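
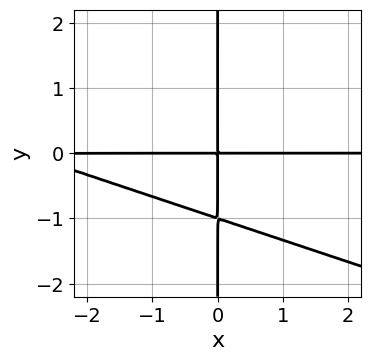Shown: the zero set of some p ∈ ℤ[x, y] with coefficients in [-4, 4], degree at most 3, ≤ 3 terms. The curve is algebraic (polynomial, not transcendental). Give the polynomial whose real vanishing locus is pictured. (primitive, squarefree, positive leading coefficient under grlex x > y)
x^2*y + 3*x*y^2 + 3*x*y

First, deg p = 3.
Then, from the axis intercepts and sections: every point of the y-axis in the box is on the curve; the visible x-axis segment lies entirely on the curve.
Finally, matching integer coefficients to the picture gives p.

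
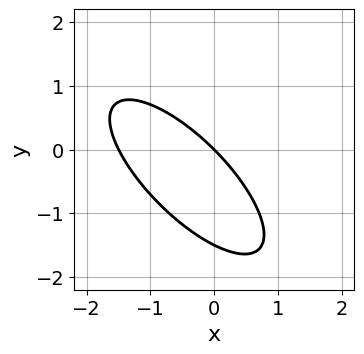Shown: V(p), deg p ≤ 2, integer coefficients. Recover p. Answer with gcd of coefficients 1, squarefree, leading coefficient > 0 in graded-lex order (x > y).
(a) The degree is 2 — no degree-1 curve has this shape.
(b) Reading off the gridlines: it crosses the x-axis at the gridline x = 0; it meets the y-axis at y = 0 (among the integer gridlines).
(c) Assembling these constraints gives the stated polynomial.

2*x^2 + 3*x*y + 2*y^2 + 3*x + 3*y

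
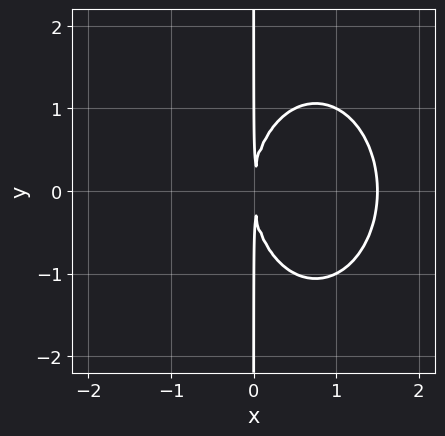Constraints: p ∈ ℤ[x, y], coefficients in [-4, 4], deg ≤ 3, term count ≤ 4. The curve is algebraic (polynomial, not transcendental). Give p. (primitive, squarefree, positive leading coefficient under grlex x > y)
2*x^3 + x*y^2 - 3*x^2

1. Degree: the shape is more complex than any degree-2 curve, so deg p = 3.
2. Symmetries: it's symmetric under y → −y, forcing even powers of y.
3. From the visible intercepts: every point of the y-axis in the box is on the curve.
4. Together with the visible shape, these determine p as stated.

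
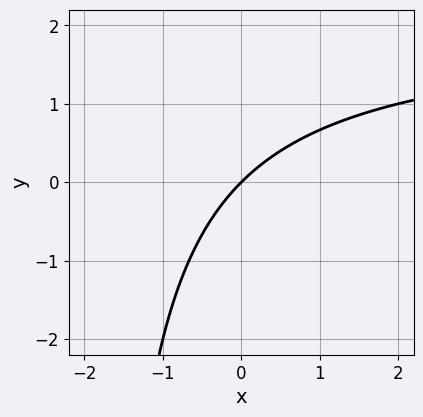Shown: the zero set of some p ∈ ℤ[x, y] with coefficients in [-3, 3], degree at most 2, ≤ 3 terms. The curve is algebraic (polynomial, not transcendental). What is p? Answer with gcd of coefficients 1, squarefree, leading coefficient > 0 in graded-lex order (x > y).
x*y - 2*x + 2*y

(a) The degree is 2 — a generic line meets the curve in up to 2 points.
(b) Observable constraints: it crosses the y-axis at the gridline y = 0; one x-axis crossing is at x = 0.
(c) Together with the visible shape, these determine p as stated.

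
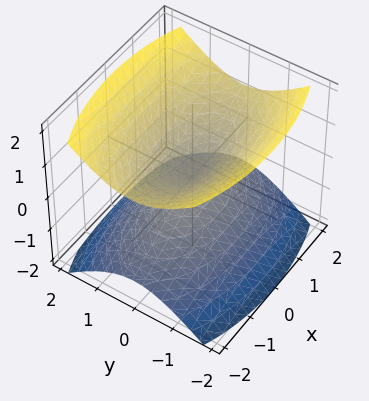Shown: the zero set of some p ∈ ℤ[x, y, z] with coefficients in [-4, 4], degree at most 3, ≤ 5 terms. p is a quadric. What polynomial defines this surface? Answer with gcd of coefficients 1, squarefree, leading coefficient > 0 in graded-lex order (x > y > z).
x^2 + 3*y^2 - 3*z^2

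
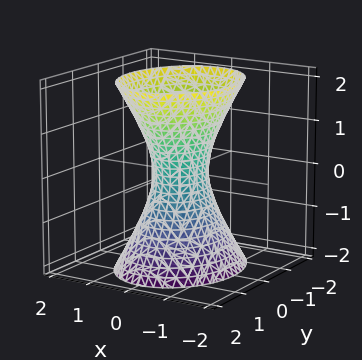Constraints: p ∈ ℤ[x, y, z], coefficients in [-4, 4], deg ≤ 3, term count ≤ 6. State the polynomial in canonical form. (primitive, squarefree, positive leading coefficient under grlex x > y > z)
The degree is 2 — one connected sheet with a waist; a quadric.
Symmetries: mirror symmetry z ↦ −z ⇒ only even powers of z; mirror symmetry y ↦ −y ⇒ only even powers of y; mirror symmetry x ↦ −x ⇒ only even powers of x.
Checking where it meets the axes: the surface avoids every integer z-axis point in the box.
Together with the visible shape, these determine p as stated.

3*x^2 + 2*y^2 - z^2 - 1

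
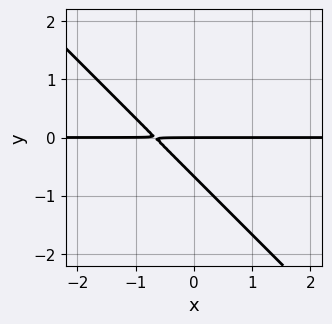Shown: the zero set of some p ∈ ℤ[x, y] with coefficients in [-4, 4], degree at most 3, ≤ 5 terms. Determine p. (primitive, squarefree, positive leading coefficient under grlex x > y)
(a) deg p = 2. The shape is more complex than any degree-1 curve.
(b) Against the integer gridlines: the visible x-axis segment lies entirely on the curve; it meets the y-axis at y = 0 (among the integer gridlines).
(c) Fitting integer coefficients to these (and the overall shape) gives p.

3*x*y + 3*y^2 + 2*y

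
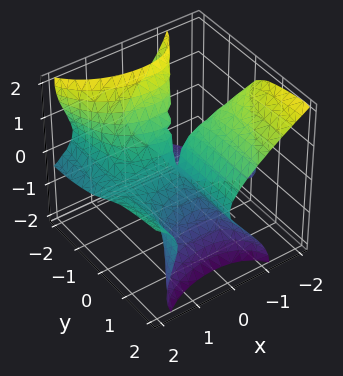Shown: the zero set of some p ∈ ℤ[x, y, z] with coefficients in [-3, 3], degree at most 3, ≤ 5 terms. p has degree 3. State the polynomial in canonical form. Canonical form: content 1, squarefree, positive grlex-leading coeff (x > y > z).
2*x^2*y - 3*y*z^2 - 2*z^3 - 3*x*y - 2*x*z

1. deg p = 3.
2. Observable constraints: every point of the x-axis in the box is on the surface; one z-axis crossing is at z = 0; every point of the y-axis in the box is on the surface.
3. These observations pin down the coefficients.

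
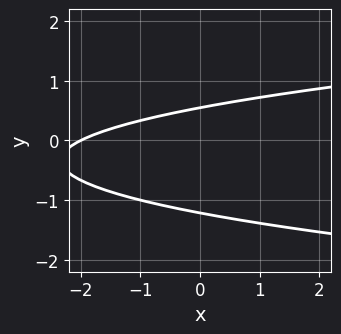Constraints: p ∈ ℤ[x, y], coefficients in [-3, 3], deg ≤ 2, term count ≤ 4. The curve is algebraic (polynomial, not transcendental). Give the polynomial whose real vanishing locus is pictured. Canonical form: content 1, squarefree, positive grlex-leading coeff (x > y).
1. Degree: no degree-1 curve has this shape, so deg p = 2.
2. From the visible intercepts: one x-axis crossing is at x = -2.
3. These observations pin down the coefficients.

3*y^2 - x + 2*y - 2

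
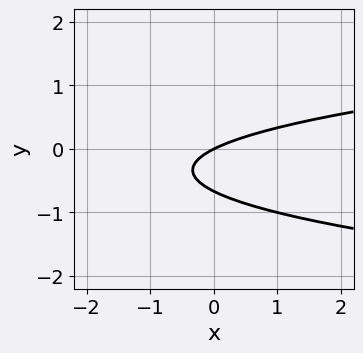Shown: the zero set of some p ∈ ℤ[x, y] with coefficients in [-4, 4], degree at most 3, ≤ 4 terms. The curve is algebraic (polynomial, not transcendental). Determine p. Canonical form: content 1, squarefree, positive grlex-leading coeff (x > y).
3*y^2 - x + 2*y

1. deg p = 2. A generic line meets the curve in up to 2 points.
2. Reading off the gridlines: it meets the x-axis at x = 0 (among the integer gridlines); it crosses the y-axis at the gridline y = 0.
3. The integer polynomial consistent with all of this is the stated p.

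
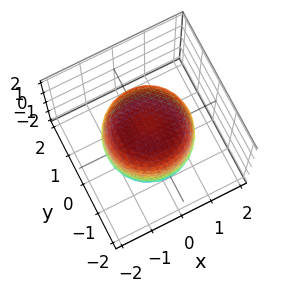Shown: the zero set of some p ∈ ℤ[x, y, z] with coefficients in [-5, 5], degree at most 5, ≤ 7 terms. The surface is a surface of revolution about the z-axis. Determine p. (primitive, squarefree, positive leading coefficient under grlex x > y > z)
2*x^4 + 4*x^2*y^2 + 2*y^4 - 2*x^2 - 2*y^2 + 2*z^2 - 3

(a) The degree is 4 — the shape is more complex than any degree-3 surface.
(b) Symmetries: rotational symmetry about the z-axis ⇒ p depends on x, y only through x² + y².
(c) Observable constraints: a circular section at z = -1 has radius between 1 and 2.
(d) These observations pin down the coefficients.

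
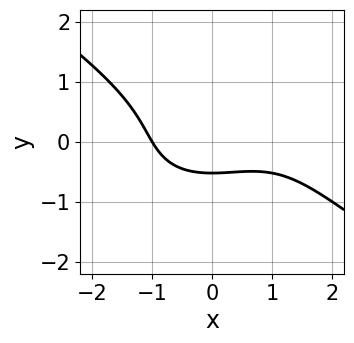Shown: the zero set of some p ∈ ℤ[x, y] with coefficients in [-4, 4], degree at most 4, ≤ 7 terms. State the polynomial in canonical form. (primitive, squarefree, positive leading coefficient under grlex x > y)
x^3 + 3*y^3 - x^2 + 3*y + 2

(a) deg p = 3. The shape is more complex than any degree-2 curve.
(b) From the visible intercepts: one x-axis crossing is at x = -1.
(c) These observations pin down the coefficients.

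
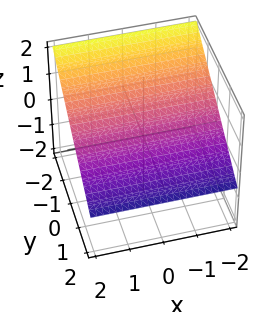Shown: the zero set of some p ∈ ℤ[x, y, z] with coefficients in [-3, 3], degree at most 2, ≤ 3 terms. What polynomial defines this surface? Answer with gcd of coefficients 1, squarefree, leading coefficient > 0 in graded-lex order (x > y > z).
2*y + 3*z - 2

deg p = 1. Every cross-section is a straight line — this is a plane.
Reading off the gridlines: it crosses the y-axis at the gridline y = 1; no x-intercept at any integer in the box.
The integer polynomial consistent with all of this is the stated p.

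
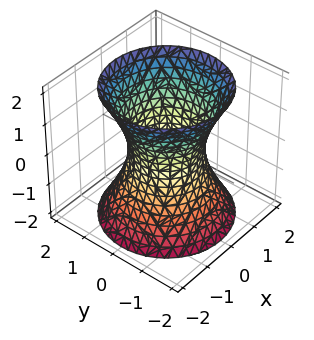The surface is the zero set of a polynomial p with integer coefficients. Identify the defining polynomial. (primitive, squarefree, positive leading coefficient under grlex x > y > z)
First, the degree is 2 — an hourglass — one-sheet hyperboloid; a quadric.
Next, symmetries: every cross-section ⟂ z is a circle, so x, y appear only via x² + y²; the z ↦ −z reflection is a symmetry, so z appears only in even powers.
Next, checking where it meets the axes: among the integer gridlines, it crosses the y-axis at y ∈ {-1, 1}; no z-intercept at any integer in the box.
Finally, together with the visible shape, these determine p as stated. Check: (1, 0, 0) on the x-axis lies on the surface, and p(1, 0, 0) = 0. ✓

2*x^2 + 2*y^2 - z^2 - 2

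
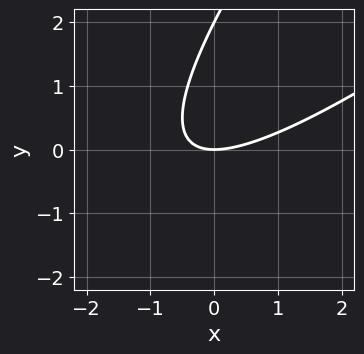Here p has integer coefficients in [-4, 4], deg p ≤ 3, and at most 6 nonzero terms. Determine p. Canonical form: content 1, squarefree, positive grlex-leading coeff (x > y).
x^2 - 2*x*y + y^2 - 2*y

First, degree: the shape is more complex than any degree-1 curve, so deg p = 2.
Then, observable constraints: among the integer gridlines, it crosses the y-axis at y ∈ {0, 2}; it meets the x-axis at x = 0 (among the integer gridlines).
Finally, assembling these constraints gives the stated polynomial.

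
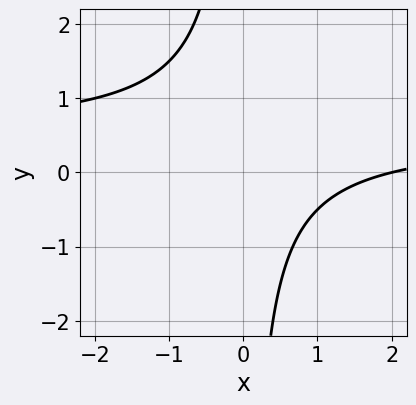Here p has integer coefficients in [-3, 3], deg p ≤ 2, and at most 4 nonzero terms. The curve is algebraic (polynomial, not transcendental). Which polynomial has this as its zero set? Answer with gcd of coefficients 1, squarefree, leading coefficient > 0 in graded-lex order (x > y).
2*x*y - x + 2

(a) deg p = 2.
(b) Against the integer gridlines: it meets the x-axis at x = 2 (among the integer gridlines); the curve avoids every integer y-axis point in the box.
(c) Solving for integer coefficients yields p as stated.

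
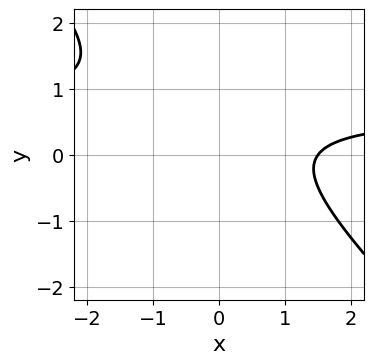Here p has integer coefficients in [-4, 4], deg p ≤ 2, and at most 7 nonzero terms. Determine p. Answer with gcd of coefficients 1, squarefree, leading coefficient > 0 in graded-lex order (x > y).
3*x*y + 3*y^2 - 2*x - 3*y + 3

(a) Degree: no degree-1 curve has this shape, so deg p = 2.
(b) Checking where it meets the axes: the curve avoids every integer y-axis point in the box.
(c) Fitting integer coefficients to these (and the overall shape) gives p.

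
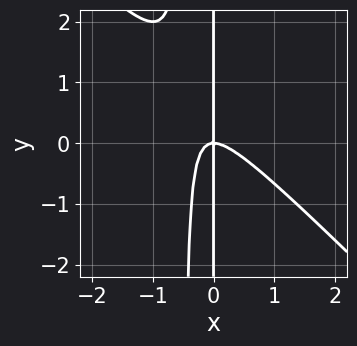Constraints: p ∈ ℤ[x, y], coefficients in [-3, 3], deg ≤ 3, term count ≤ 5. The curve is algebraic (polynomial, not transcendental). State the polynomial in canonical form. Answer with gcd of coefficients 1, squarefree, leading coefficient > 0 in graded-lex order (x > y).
First, the degree is 3 — no degree-2 curve has this shape.
Next, reading off the gridlines: the visible y-axis segment lies entirely on the curve; it crosses the x-axis at the gridline x = 0.
Finally, solving for integer coefficients yields p as stated.

2*x^3 + 2*x^2*y + x*y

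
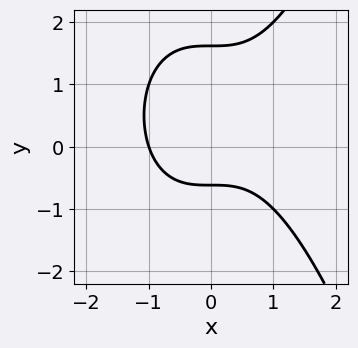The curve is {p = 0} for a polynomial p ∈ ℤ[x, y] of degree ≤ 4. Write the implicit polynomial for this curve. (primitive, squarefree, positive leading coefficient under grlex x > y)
(a) Degree: a generic line meets the curve in up to 3 points, so deg p = 3.
(b) Checking where it meets the axes: one x-axis crossing is at x = -1.
(c) Putting this together gives p.

x^3 - y^2 + y + 1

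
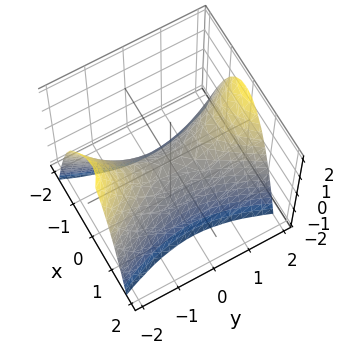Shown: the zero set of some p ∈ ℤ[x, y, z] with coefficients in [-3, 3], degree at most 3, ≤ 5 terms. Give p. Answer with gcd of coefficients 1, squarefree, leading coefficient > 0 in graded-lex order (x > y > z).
3*x^2 - y^2 + 2*z

(a) The degree is 2 — a saddle surface; a quadric.
(b) Symmetries: mirror symmetry x ↦ −x ⇒ only even powers of x; the y ↦ −y reflection is a symmetry, so y appears only in even powers.
(c) From the axis intercepts and sections: one y-axis crossing is at y = 0; it meets the x-axis at x = 0 (among the integer gridlines); it crosses the z-axis at the gridline z = 0.
(d) Matching integer coefficients to the picture gives p.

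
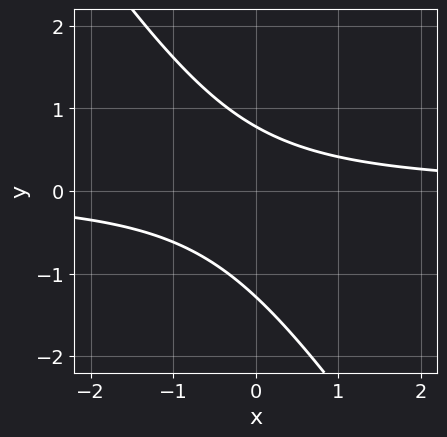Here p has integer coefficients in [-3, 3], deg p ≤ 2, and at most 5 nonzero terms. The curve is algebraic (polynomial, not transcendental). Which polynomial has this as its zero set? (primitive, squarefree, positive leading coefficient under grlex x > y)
First, the degree is 2 — a generic line meets the curve in up to 2 points.
Next, reading off the gridlines: no x-intercept at any integer in the box.
Finally, matching integer coefficients to the picture gives p.

3*x*y + 2*y^2 + y - 2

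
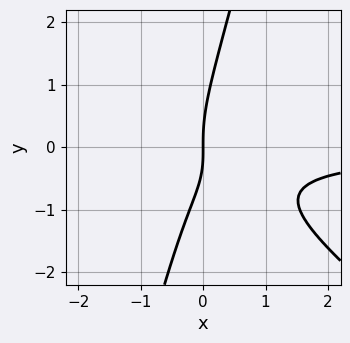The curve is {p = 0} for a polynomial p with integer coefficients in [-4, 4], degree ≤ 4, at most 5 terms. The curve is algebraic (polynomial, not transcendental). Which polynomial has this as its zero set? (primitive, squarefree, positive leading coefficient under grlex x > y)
3*x^2*y + 3*x*y^2 - y^3 + 2*x*y + 3*x

1. Degree: no degree-2 curve has this shape, so deg p = 3.
2. Observable constraints: it crosses the y-axis at the gridline y = 0; it crosses the x-axis at the gridline x = 0.
3. The integer polynomial consistent with all of this is the stated p.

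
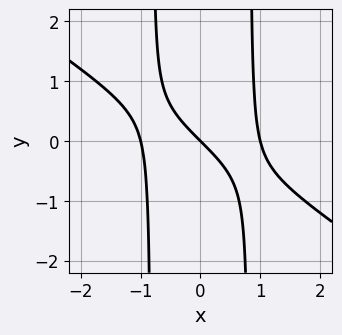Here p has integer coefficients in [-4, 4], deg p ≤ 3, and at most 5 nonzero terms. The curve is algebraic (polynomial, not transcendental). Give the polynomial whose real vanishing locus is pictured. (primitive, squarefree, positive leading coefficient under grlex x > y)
1. Degree: a generic line meets the curve in up to 3 points, so deg p = 3.
2. From the visible intercepts: it meets the y-axis at y = 0 (among the integer gridlines); the x-axis gridline crossings are at x ∈ {-1, 0, 1}.
3. Solving for integer coefficients yields p as stated.

2*x^3 + 3*x^2*y - 2*x - 2*y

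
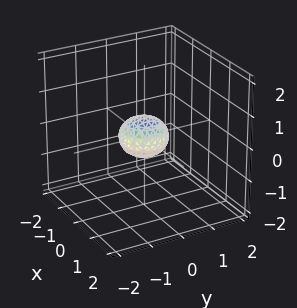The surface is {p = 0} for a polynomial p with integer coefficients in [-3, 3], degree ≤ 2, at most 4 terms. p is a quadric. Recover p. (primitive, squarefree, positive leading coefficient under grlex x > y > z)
First, deg p = 2. Bounded and convex; a quadric.
Then, symmetries: the z ↦ −z reflection is a symmetry, so z appears only in even powers; the z-axis is an axis of rotation, so x and y enter only as x² + y².
Next, from the visible intercepts: a circular section at z = 0 has radius between 0 and 1.
Finally, fitting integer coefficients to these (and the overall shape) gives p.

2*x^2 + 2*y^2 + 3*z^2 - 1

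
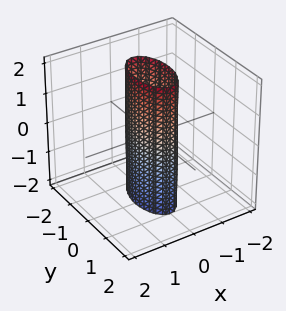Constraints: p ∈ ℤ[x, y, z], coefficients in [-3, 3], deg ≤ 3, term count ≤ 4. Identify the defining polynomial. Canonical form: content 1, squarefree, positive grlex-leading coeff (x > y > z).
1. Degree: constant cross-section along one axis; a quadric, so deg p = 2.
2. Symmetries: the x ↦ −x reflection is a symmetry, so x appears only in even powers; mirror symmetry z ↦ −z ⇒ only even powers of z; mirror symmetry y ↦ −y ⇒ only even powers of y.
3. Observable constraints: no z-intercept at any integer in the box; the y-axis gridline crossings are at y ∈ {-1, 1}.
4. The integer polynomial consistent with all of this is the stated p.

3*x^2 + y^2 - 1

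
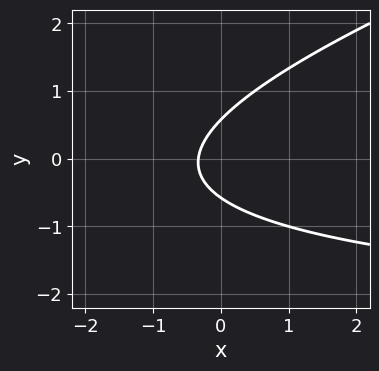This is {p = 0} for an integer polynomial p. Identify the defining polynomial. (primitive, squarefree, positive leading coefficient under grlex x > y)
First, degree: a generic line meets the curve in up to 2 points, so deg p = 2.
Finally, solving for integer coefficients yields p as stated.

x*y - 3*y^2 + 3*x + 1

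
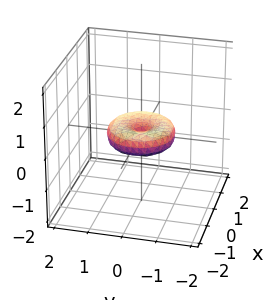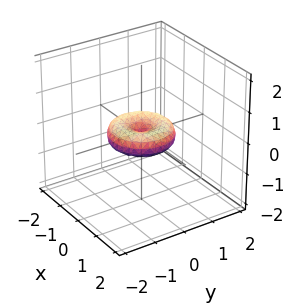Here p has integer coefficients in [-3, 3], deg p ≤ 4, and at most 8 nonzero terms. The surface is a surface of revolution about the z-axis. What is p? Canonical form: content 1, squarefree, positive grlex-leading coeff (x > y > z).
1. deg p = 4. The shape is more complex than any degree-3 surface.
2. Symmetries: rotational symmetry about the z-axis ⇒ p depends on x, y only through x² + y².
3. Reading off the gridlines: the x-axis gridline crossings are at x ∈ {-1, 0, 1}; among the integer gridlines, it crosses the y-axis at y ∈ {-1, 0, 1}; one z-axis crossing is at z = 0; a circular section at z = 0 has radius exactly 1.
4. Putting this together gives p.

x^4 + 2*x^2*y^2 + y^4 - x^2 - y^2 + 2*z^2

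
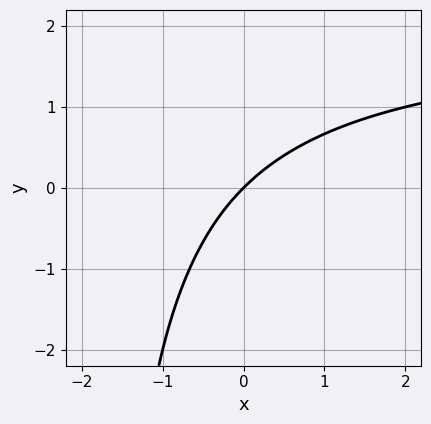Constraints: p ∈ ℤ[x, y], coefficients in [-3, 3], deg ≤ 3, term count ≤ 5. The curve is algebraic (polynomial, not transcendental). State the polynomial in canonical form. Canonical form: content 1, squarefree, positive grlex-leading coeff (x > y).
(a) Degree: no degree-1 curve has this shape, so deg p = 2.
(b) Checking where it meets the axes: it meets the y-axis at y = 0 (among the integer gridlines); one x-axis crossing is at x = 0.
(c) Fitting integer coefficients to these (and the overall shape) gives p.

x*y - 2*x + 2*y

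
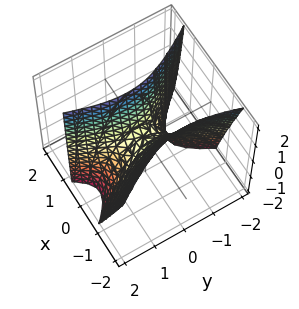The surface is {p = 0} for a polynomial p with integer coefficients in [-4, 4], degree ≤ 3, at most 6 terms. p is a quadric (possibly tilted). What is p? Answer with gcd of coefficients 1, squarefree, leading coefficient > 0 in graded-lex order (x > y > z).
3*x^2 + x*y + x*z - y^2 - z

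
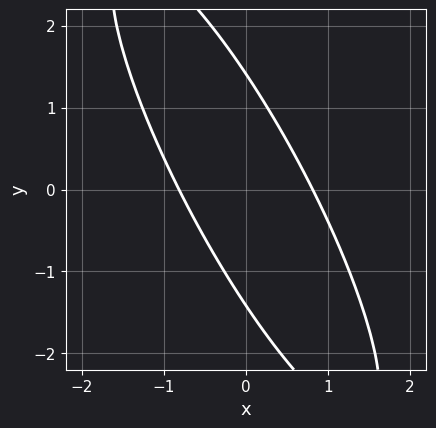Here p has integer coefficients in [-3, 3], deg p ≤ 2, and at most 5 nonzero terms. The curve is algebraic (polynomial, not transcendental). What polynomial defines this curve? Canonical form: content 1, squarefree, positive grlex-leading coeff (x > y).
3*x^2 + 3*x*y + y^2 - 2

Degree: a generic line meets the curve in up to 2 points, so deg p = 2.
Matching integer coefficients to the picture gives p.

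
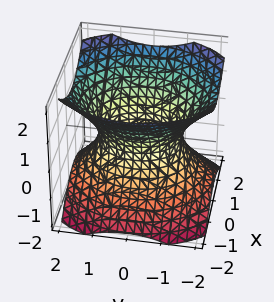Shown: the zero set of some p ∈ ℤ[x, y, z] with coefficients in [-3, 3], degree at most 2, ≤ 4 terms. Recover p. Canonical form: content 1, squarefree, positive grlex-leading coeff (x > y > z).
3*x^2 + 2*y^2 - 3*z^2 - 3

(a) deg p = 2. One connected sheet with a waist; a quadric.
(b) Symmetries: it's symmetric under x → −x, forcing even powers of x; mirror symmetry y ↦ −y ⇒ only even powers of y; the z ↦ −z reflection is a symmetry, so z appears only in even powers.
(c) From the visible intercepts: no z-intercept at any integer in the box; the x-axis gridline crossings are at x ∈ {-1, 1}.
(d) Assembling these constraints gives the stated polynomial.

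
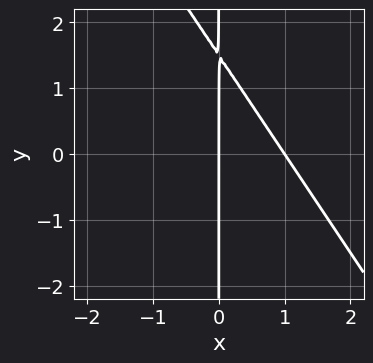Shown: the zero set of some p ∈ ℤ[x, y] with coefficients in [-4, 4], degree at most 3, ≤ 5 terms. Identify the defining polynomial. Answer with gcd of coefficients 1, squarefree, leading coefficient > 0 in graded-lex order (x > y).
deg p = 2. The shape is more complex than any degree-1 curve.
From the axis intercepts and sections: the x-axis gridline crossings are at x ∈ {0, 1}; the visible y-axis segment lies entirely on the curve.
Together with the visible shape, these determine p as stated.

3*x^2 + 2*x*y - 3*x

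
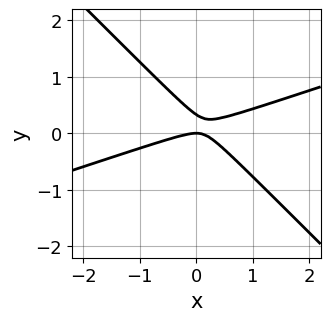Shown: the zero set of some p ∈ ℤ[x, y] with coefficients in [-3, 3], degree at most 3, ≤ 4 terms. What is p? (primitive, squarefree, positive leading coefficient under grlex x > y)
(a) The degree is 2 — no degree-1 curve has this shape.
(b) Against the integer gridlines: it meets the x-axis at x = 0 (among the integer gridlines); it crosses the y-axis at the gridline y = 0.
(c) Fitting integer coefficients to these (and the overall shape) gives p.

x^2 - 2*x*y - 3*y^2 + y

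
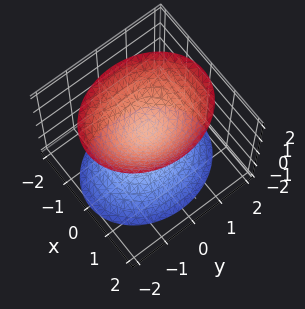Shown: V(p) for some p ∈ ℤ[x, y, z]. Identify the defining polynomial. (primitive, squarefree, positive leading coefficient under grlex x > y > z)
(a) The picture has 2 separate pieces. They look like related sheets of one shape, so recover p as a whole.
(b) deg p = 2. Two sheets facing apart; a quadric.
(c) Symmetries: the y ↦ −y reflection is a symmetry, so y appears only in even powers; the z ↦ −z reflection is a symmetry, so z appears only in even powers; mirror symmetry x ↦ −x ⇒ only even powers of x.
(d) Observable constraints: the surface avoids every integer y-axis point in the box; the surface avoids every integer x-axis point in the box.
(e) Assembling these constraints gives the stated polynomial.

3*x^2 + 2*y^2 - 2*z^2 + 1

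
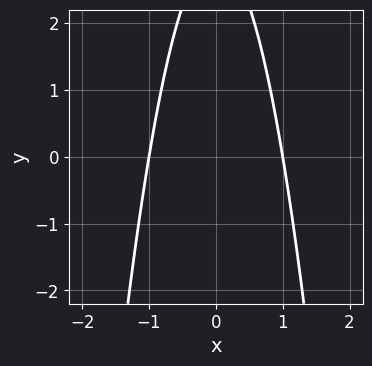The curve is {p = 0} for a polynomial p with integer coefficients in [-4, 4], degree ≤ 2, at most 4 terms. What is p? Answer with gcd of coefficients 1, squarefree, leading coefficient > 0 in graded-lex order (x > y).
3*x^2 + y - 3

(a) Degree: no degree-1 curve has this shape, so deg p = 2.
(b) Symmetries: it's symmetric under x → −x, forcing even powers of x.
(c) Reading off the gridlines: the x-axis gridline crossings are at x ∈ {-1, 1}; it misses every integer gridline on the y-axis.
(d) Fitting integer coefficients to these (and the overall shape) gives p.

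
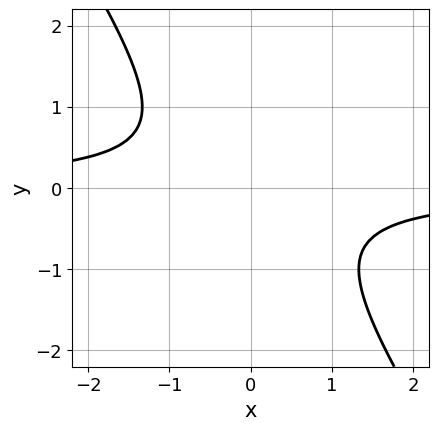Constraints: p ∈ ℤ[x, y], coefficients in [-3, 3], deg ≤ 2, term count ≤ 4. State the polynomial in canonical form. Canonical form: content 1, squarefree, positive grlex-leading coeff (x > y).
3*x*y + 2*y^2 + 2

deg p = 2.
Observable constraints: no y-intercept at any integer in the box; the curve avoids every integer x-axis point in the box.
Matching integer coefficients to the picture gives p.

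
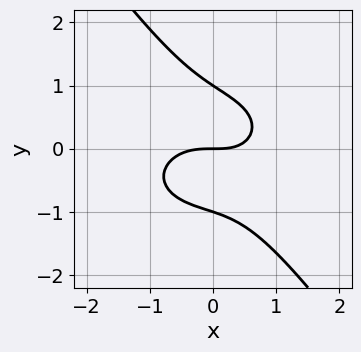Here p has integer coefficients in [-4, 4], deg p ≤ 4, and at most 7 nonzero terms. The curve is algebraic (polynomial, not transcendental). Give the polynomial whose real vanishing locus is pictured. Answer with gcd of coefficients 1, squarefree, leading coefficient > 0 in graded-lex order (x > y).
2*x^3 + 3*x*y^2 + 3*y^3 + x*y - 3*y

First, deg p = 3. A generic line meets the curve in up to 3 points.
Then, reading off the gridlines: one x-axis crossing is at x = 0; the y-axis gridline crossings are at y ∈ {-1, 0, 1}.
Finally, these observations pin down the coefficients.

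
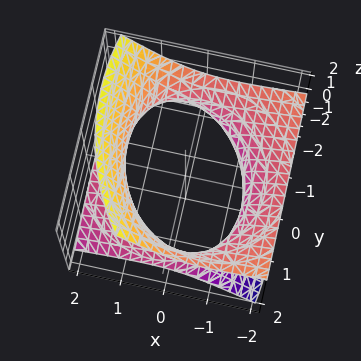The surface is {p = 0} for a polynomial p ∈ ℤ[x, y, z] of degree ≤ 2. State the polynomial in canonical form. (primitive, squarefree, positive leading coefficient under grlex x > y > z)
First, degree: the shape is more complex than any degree-1 surface, so deg p = 2.
Next, from the axis intercepts and sections: the surface avoids every integer z-axis point in the box.
Finally, together with the visible shape, these determine p as stated.

x^2 + 3*x*z + y^2 + y*z - 3*z^2 - 3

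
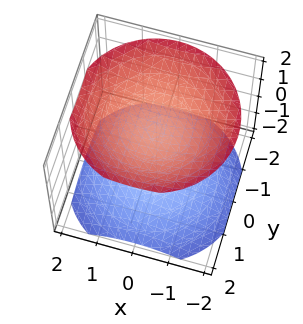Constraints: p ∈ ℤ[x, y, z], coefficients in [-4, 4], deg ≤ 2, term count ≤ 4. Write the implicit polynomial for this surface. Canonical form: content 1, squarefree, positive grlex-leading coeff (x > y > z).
1. The picture has 2 separate pieces. Treating them together as one polynomial.
2. The degree is 2 — two separate bowl-shaped sheets opening away from each other; a quadric.
3. Symmetries: every cross-section ⟂ z is a circle, so x, y appear only via x² + y²; the z ↦ −z reflection is a symmetry, so z appears only in even powers.
4. From the axis intercepts and sections: among the integer gridlines, it crosses the z-axis at z ∈ {-1, 1}; no y-intercept at any integer in the box; it misses every integer gridline on the x-axis.
5. Putting this together gives p.

2*x^2 + 2*y^2 - 3*z^2 + 3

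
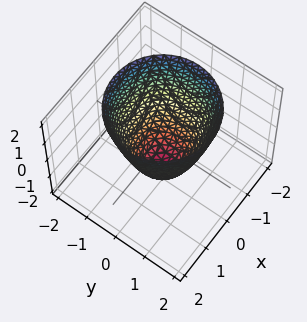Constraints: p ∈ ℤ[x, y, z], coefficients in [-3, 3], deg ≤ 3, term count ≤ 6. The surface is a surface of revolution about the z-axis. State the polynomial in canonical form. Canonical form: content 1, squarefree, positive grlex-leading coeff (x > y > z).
3*x^2 + 3*y^2 - 2*z - 3

(a) The degree is 2 — no degree-1 surface has this shape.
(b) Symmetries: every cross-section ⟂ z is a circle, so x, y appear only via x² + y².
(c) Reading off the gridlines: a circular section at z = -1 has radius between 0 and 1; among the integer gridlines, it crosses the x-axis at x ∈ {-1, 1}.
(d) Matching integer coefficients to the picture gives p.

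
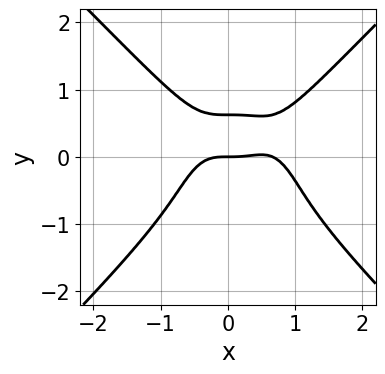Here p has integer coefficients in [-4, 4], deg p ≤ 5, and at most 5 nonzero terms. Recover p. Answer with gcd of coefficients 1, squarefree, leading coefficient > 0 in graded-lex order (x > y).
3*x^4 - 3*y^4 - 2*x^3 - 2*y^2 + 2*y

The degree is 4 — no degree-3 curve has this shape.
Checking where it meets the axes: one y-axis crossing is at y = 0; it crosses the x-axis at the gridline x = 0.
Assembling these constraints gives the stated polynomial.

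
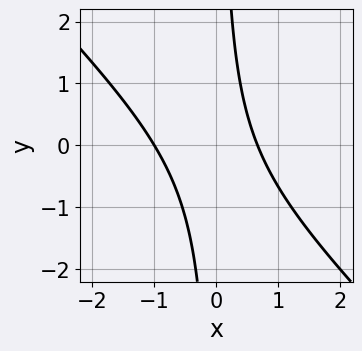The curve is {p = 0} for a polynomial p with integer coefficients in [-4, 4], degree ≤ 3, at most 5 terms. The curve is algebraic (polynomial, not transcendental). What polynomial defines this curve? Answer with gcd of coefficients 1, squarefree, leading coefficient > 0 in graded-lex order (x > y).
3*x^2 + 3*x*y + x - 2

First, deg p = 2.
Next, against the integer gridlines: it meets the x-axis at x = -1 (among the integer gridlines); no y-intercept at any integer in the box.
Finally, fitting integer coefficients to these (and the overall shape) gives p.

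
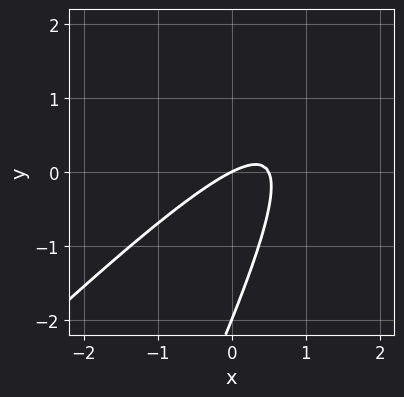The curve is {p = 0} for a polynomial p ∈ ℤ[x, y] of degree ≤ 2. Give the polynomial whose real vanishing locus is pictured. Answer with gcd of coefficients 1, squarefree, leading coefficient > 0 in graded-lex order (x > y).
2*x^2 - 3*x*y + y^2 - x + 2*y

1. Degree: no degree-1 curve has this shape, so deg p = 2.
2. From the visible intercepts: among the integer gridlines, it crosses the y-axis at y ∈ {-2, 0}; one x-axis crossing is at x = 0.
3. Putting this together gives p.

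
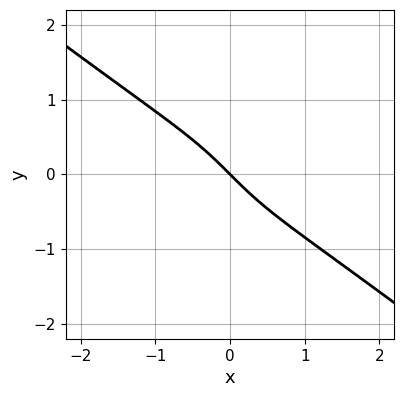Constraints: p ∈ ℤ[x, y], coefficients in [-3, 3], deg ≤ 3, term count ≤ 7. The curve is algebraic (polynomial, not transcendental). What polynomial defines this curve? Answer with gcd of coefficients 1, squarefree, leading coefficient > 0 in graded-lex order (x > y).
x^3 - x*y^2 + y^3 + 2*x + 2*y

(a) The degree is 3 — the shape is more complex than any degree-2 curve.
(b) Reading off the gridlines: it crosses the y-axis at the gridline y = 0; it crosses the x-axis at the gridline x = 0.
(c) Solving for integer coefficients yields p as stated.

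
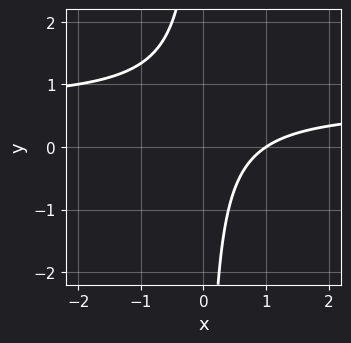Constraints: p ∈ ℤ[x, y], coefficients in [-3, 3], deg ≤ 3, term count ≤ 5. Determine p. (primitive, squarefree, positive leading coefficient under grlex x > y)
First, deg p = 2. A generic line meets the curve in up to 2 points.
Next, against the integer gridlines: it misses every integer gridline on the y-axis; one x-axis crossing is at x = 1.
Finally, putting this together gives p.

3*x*y - 2*x + 2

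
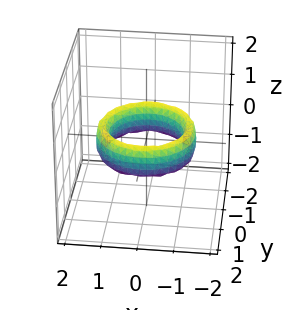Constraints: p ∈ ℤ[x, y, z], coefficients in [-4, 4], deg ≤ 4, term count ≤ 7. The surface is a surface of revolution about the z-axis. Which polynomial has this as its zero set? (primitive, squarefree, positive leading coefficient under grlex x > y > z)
x^4 + 2*x^2*y^2 + y^4 - 3*x^2 - 3*y^2 + z^2 + 2

deg p = 4. No degree-3 surface has this shape.
Symmetry: the z-axis is an axis of rotation, so x and y enter only as x² + y².
Against the integer gridlines: among the integer gridlines, it crosses the y-axis at y ∈ {-1, 1}; among the integer gridlines, it crosses the x-axis at x ∈ {-1, 1}.
Together with the visible shape, these determine p as stated.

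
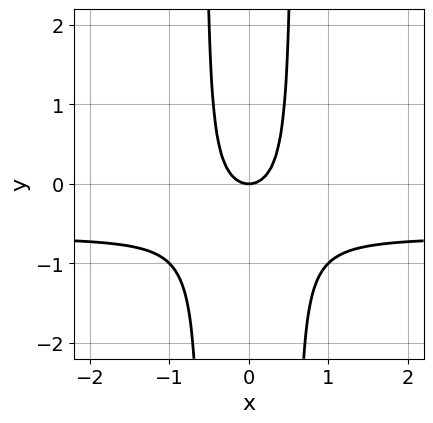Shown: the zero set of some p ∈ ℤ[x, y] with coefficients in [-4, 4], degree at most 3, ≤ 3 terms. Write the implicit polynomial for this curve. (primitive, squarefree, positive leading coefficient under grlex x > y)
3*x^2*y + 2*x^2 - y

Degree: the shape is more complex than any degree-2 curve, so deg p = 3.
Symmetries: it's symmetric under x → −x, forcing even powers of x.
Reading off the gridlines: it meets the x-axis at x = 0 (among the integer gridlines); it meets the y-axis at y = 0 (among the integer gridlines).
Fitting integer coefficients to these (and the overall shape) gives p.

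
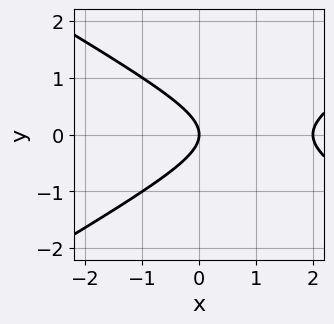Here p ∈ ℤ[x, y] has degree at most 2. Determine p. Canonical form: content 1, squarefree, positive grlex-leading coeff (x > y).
x^2 - 3*y^2 - 2*x

1. deg p = 2.
2. Symmetries: mirror symmetry y ↦ −y ⇒ only even powers of y.
3. From the visible intercepts: it meets the y-axis at y = 0 (among the integer gridlines); among the integer gridlines, it crosses the x-axis at x ∈ {0, 2}.
4. These observations pin down the coefficients.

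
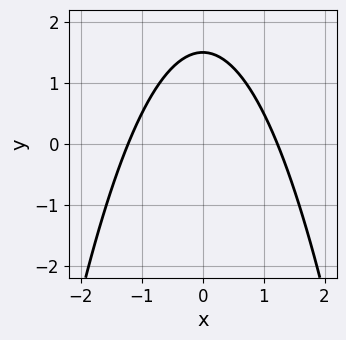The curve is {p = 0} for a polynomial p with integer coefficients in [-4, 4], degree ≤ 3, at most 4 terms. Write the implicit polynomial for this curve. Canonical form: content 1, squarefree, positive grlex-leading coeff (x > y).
2*x^2 + 2*y - 3

(a) The degree is 2 — no degree-1 curve has this shape.
(b) Symmetries: it's symmetric under x → −x, forcing even powers of x.
(c) These observations pin down the coefficients.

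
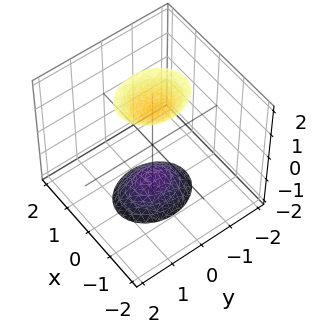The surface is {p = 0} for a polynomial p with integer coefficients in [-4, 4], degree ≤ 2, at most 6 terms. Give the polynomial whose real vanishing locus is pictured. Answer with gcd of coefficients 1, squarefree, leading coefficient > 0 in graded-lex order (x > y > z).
3*x^2 + 2*y^2 - z^2 + 2

The picture has 2 separate pieces. They look like related sheets of one shape, so recover p as a whole.
deg p = 2. Two separate bowl-shaped sheets opening away from each other; a quadric.
Symmetries: mirror symmetry x ↦ −x ⇒ only even powers of x; mirror symmetry z ↦ −z ⇒ only even powers of z; mirror symmetry y ↦ −y ⇒ only even powers of y.
Checking where it meets the axes: it misses every integer gridline on the x-axis; the surface avoids every integer y-axis point in the box.
Matching integer coefficients to the picture gives p.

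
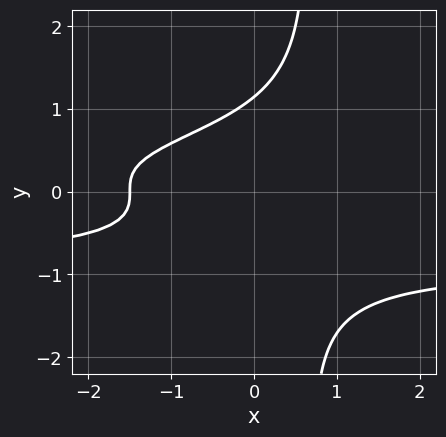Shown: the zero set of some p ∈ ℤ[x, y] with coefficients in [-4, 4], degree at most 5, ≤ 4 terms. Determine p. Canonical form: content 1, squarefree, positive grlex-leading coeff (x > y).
3*x*y^3 - 2*y^3 + 2*x + 3

First, the degree is 4 — the shape is more complex than any degree-3 curve.
Finally, solving for integer coefficients yields p as stated.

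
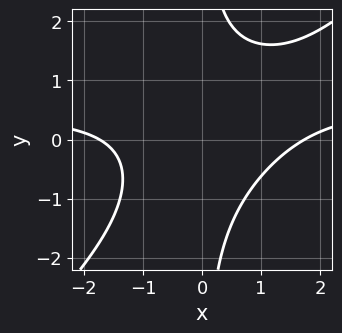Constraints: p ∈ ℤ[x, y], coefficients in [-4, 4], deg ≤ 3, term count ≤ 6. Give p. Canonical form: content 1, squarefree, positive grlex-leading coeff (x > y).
First, the degree is 3 — the shape is more complex than any degree-2 curve.
Next, from the visible intercepts: the curve avoids every integer y-axis point in the box.
Finally, these observations pin down the coefficients.

2*x^2*y - 2*x*y^2 - x^2 + 3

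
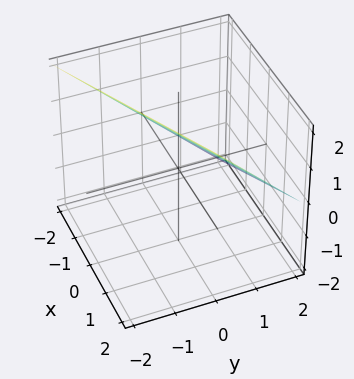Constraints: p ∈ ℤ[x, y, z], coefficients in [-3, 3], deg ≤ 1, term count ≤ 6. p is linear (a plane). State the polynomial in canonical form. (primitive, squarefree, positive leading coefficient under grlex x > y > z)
x - 2*y - 2*z + 2

Degree: every cross-section is a straight line — this is a plane, so deg p = 1.
Reading off the gridlines: one z-axis crossing is at z = 1; it crosses the x-axis at the gridline x = -2; it crosses the y-axis at the gridline y = 1.
Putting this together gives p.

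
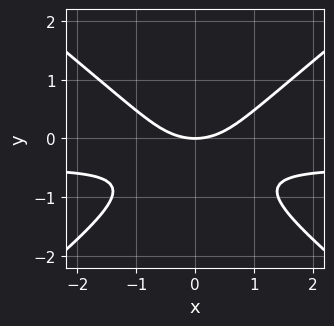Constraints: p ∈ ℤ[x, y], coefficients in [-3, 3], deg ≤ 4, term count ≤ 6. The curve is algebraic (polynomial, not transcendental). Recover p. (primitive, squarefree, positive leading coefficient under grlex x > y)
First, the degree is 3 — a generic line meets the curve in up to 3 points.
Next, symmetries: the x ↦ −x reflection is a symmetry, so x appears only in even powers.
Then, from the visible intercepts: one y-axis crossing is at y = 0; one x-axis crossing is at x = 0.
Finally, assembling these constraints gives the stated polynomial.

2*x^2*y - 3*y^3 + x^2 - 3*y^2 - 2*y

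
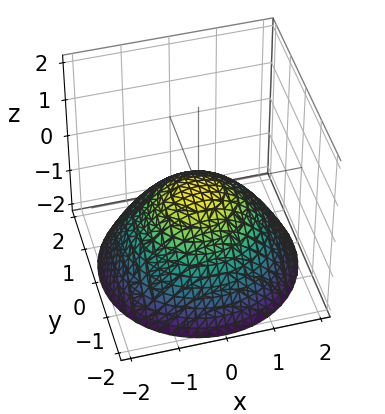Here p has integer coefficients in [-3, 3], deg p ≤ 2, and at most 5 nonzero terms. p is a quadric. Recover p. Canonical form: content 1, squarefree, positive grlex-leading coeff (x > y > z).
x^2 + y^2 + 2*z

Degree: a paraboloid; a quadric, so deg p = 2.
Symmetries: rotational symmetry about the z-axis ⇒ p depends on x, y only through x² + y².
Checking where it meets the axes: one x-axis crossing is at x = 0; one y-axis crossing is at y = 0; one z-axis crossing is at z = 0; a circular section at z = -1 has radius between 1 and 2.
The integer polynomial consistent with all of this is the stated p.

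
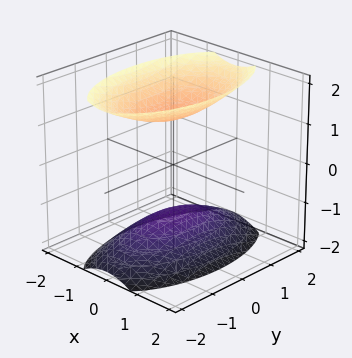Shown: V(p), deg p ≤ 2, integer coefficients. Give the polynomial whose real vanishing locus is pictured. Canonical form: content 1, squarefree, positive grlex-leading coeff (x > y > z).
3*x^2 + y^2 - 2*z^2 + 3

1. There are 2 components. Treating them together as one polynomial.
2. The degree is 2 — two separate bowl-shaped sheets opening away from each other; a quadric.
3. Symmetries: mirror symmetry y ↦ −y ⇒ only even powers of y; the z ↦ −z reflection is a symmetry, so z appears only in even powers; it's symmetric under x → −x, forcing even powers of x.
4. From the axis intercepts and sections: it misses every integer gridline on the y-axis; no x-intercept at any integer in the box.
5. The integer polynomial consistent with all of this is the stated p.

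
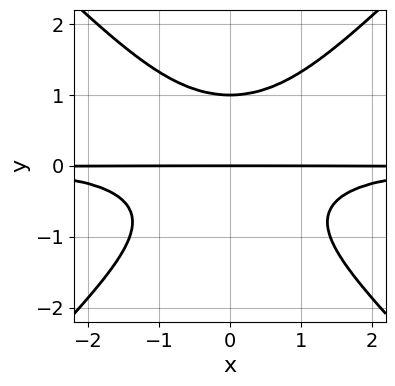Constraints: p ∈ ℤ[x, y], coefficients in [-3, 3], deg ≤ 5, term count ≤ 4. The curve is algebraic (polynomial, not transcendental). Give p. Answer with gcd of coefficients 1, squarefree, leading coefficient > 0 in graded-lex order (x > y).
x^2*y^2 - y^4 + y

1. The degree is 4 — the shape is more complex than any degree-3 curve.
2. Symmetries: mirror symmetry x ↦ −x ⇒ only even powers of x.
3. Observable constraints: every point of the x-axis in the box is on the curve; the y-axis gridline crossings are at y ∈ {0, 1}.
4. Putting this together gives p.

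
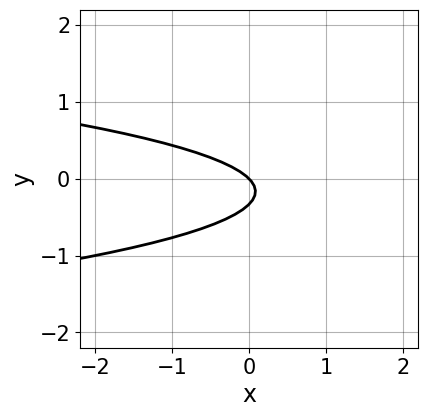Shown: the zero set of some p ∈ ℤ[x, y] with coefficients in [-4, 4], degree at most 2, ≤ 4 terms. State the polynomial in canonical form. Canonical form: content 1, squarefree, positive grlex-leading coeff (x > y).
(a) The degree is 2 — no degree-1 curve has this shape.
(b) Against the integer gridlines: one y-axis crossing is at y = 0; it crosses the x-axis at the gridline x = 0.
(c) Fitting integer coefficients to these (and the overall shape) gives p.

3*y^2 + x + y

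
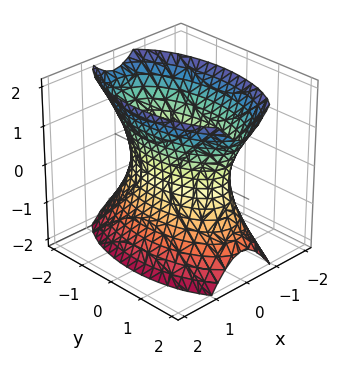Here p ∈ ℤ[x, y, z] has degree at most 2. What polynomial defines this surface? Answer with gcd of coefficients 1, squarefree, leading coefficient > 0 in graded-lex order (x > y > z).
3*x^2 + y^2 - z^2 - 2

(a) The degree is 2 — an hourglass — one-sheet hyperboloid; a quadric.
(b) Symmetries: mirror symmetry x ↦ −x ⇒ only even powers of x; it's symmetric under z → −z, forcing even powers of z; the y ↦ −y reflection is a symmetry, so y appears only in even powers.
(c) From the visible intercepts: it misses every integer gridline on the z-axis.
(d) The integer polynomial consistent with all of this is the stated p.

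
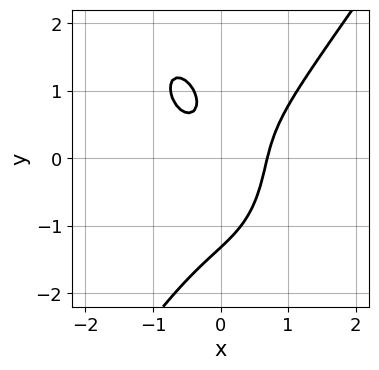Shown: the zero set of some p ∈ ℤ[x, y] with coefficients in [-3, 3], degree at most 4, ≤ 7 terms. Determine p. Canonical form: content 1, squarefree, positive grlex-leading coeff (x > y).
3*x^3 - y^3 - 3*x*y + y - 1

(a) The degree is 3 — the shape is more complex than any degree-2 curve.
(b) Matching integer coefficients to the picture gives p.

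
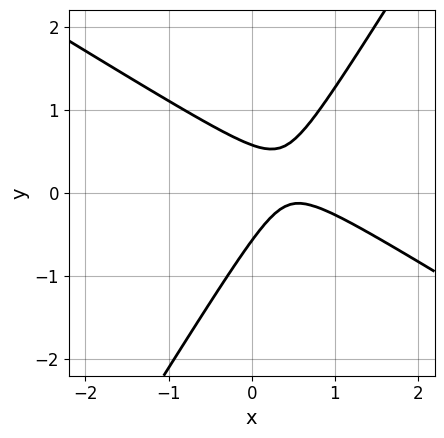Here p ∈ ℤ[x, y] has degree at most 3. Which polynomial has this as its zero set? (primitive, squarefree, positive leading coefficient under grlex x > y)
3*x^2 + 3*x*y - 3*y^2 - 3*x + 1

(a) The degree is 2 — no degree-1 curve has this shape.
(b) Checking where it meets the axes: it misses every integer gridline on the x-axis.
(c) Putting this together gives p.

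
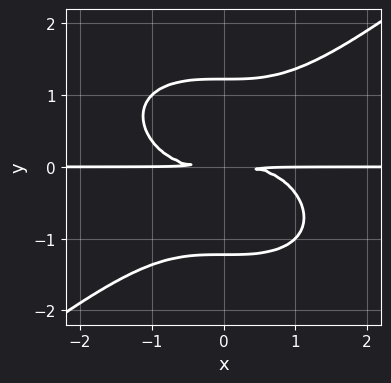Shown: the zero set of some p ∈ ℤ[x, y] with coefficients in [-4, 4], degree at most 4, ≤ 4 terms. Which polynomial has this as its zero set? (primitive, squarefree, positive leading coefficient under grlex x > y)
1. The degree is 4 — no degree-3 curve has this shape.
2. Against the integer gridlines: the visible x-axis segment lies entirely on the curve.
3. Fitting integer coefficients to these (and the overall shape) gives p.

x^3*y - 2*y^4 + 3*y^2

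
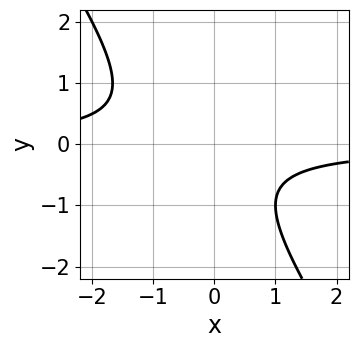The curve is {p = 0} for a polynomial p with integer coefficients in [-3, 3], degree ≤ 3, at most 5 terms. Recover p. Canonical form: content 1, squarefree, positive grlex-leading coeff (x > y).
3*x*y + 2*y^2 + y + 2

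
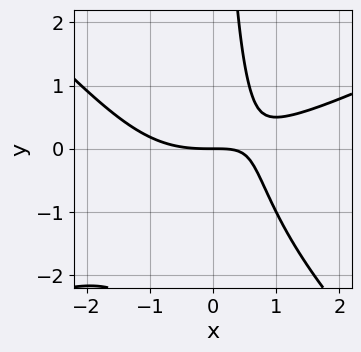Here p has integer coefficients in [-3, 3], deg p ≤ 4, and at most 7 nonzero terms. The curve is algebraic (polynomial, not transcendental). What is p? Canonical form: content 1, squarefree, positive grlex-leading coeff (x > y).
x^3 - x^2*y - 2*x*y^2 - 3*x*y + 3*y

1. The degree is 3 — a generic line meets the curve in up to 3 points.
2. From the axis intercepts and sections: it meets the x-axis at x = 0 (among the integer gridlines); one y-axis crossing is at y = 0.
3. Putting this together gives p.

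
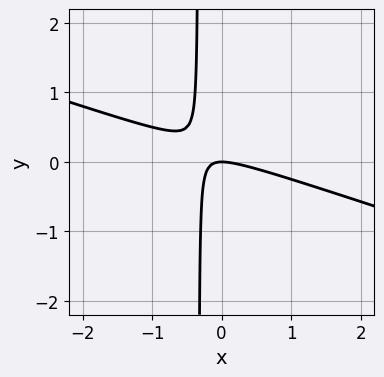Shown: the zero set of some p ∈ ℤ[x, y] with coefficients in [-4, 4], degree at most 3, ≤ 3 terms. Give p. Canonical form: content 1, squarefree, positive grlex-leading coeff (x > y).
x^2 + 3*x*y + y

(a) deg p = 2. The shape is more complex than any degree-1 curve.
(b) Reading off the gridlines: one x-axis crossing is at x = 0; it meets the y-axis at y = 0 (among the integer gridlines).
(c) Putting this together gives p.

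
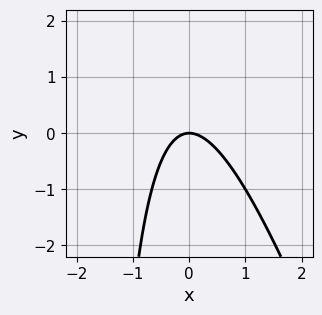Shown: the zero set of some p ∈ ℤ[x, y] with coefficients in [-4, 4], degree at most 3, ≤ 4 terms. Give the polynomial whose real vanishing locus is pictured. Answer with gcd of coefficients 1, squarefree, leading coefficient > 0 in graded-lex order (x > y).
3*x^2 + x*y + 2*y

1. The degree is 2 — a generic line meets the curve in up to 2 points.
2. Observable constraints: it crosses the y-axis at the gridline y = 0; one x-axis crossing is at x = 0.
3. Together with the visible shape, these determine p as stated.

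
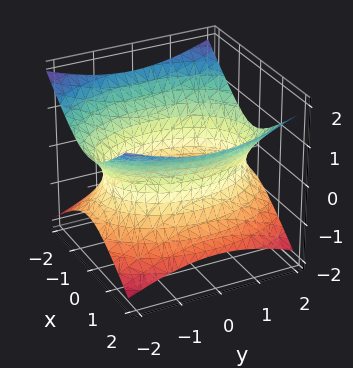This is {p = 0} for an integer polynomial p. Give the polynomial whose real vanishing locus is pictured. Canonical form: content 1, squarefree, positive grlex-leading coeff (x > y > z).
First, deg p = 2. One connected sheet with a waist; a quadric.
Then, symmetries: the x ↦ −x reflection is a symmetry, so x appears only in even powers; the z ↦ −z reflection is a symmetry, so z appears only in even powers; mirror symmetry y ↦ −y ⇒ only even powers of y.
Next, from the axis intercepts and sections: no z-intercept at any integer in the box.
Finally, solving for integer coefficients yields p as stated.

2*x^2 + y^2 - 3*z^2 - 3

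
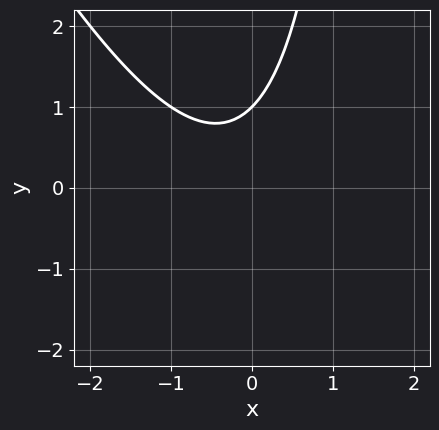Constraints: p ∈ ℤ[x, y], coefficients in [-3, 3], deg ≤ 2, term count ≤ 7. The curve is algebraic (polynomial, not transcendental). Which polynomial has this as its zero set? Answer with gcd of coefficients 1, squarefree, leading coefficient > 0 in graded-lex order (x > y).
1. The degree is 2 — the shape is more complex than any degree-1 curve.
2. Reading off the gridlines: one y-axis crossing is at y = 1; no x-intercept at any integer in the box.
3. Solving for integer coefficients yields p as stated.

2*x^2 + x*y + x - 2*y + 2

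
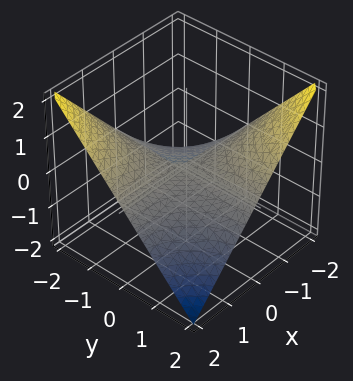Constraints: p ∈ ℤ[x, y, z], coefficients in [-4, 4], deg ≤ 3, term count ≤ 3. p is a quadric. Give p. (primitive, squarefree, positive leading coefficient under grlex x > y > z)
First, the degree is 2 — a saddle surface; a quadric.
Next, from the visible intercepts: every point of the x-axis in the box is on the surface; every point of the y-axis in the box is on the surface; it meets the z-axis at z = 0 (among the integer gridlines).
Finally, fitting integer coefficients to these (and the overall shape) gives p.

x*y + 2*z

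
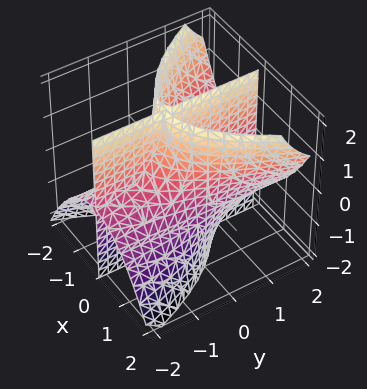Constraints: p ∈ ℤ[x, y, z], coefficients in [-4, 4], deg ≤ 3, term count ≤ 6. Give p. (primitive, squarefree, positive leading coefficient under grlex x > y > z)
1. The picture has 2 separate pieces.
2. The degree is 3 — the shape is more complex than any degree-2 surface.
3. From the visible intercepts: every point of the z-axis in the box is on the surface; the visible y-axis segment lies entirely on the surface; among the integer gridlines, it crosses the x-axis at x ∈ {-1, 0, 1}.
4. Fitting integer coefficients to these (and the overall shape) gives p.

2*x^3 - 2*x*y*z - x*y - 2*x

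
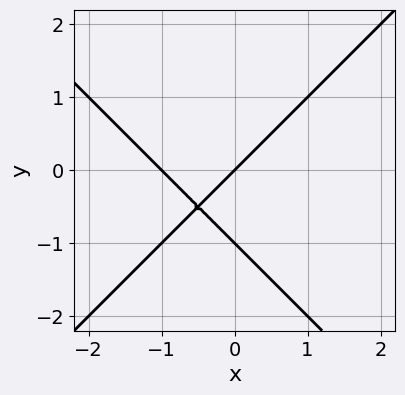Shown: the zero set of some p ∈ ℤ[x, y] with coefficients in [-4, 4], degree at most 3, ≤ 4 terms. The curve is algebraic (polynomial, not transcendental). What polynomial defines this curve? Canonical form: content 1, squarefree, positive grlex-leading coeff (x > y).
First, degree: no degree-1 curve has this shape, so deg p = 2.
Then, observable constraints: the y-axis gridline crossings are at y ∈ {-1, 0}; among the integer gridlines, it crosses the x-axis at x ∈ {-1, 0}.
Finally, these observations pin down the coefficients.

x^2 - y^2 + x - y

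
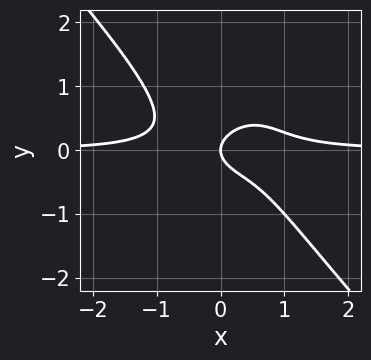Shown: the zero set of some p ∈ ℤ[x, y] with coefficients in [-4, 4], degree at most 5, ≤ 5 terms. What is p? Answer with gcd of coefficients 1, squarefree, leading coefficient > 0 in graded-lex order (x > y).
3*x^3*y + 2*y^4 + 2*y^2 - x

1. deg p = 4.
2. Observable constraints: it crosses the x-axis at the gridline x = 0; it crosses the y-axis at the gridline y = 0.
3. Putting this together gives p.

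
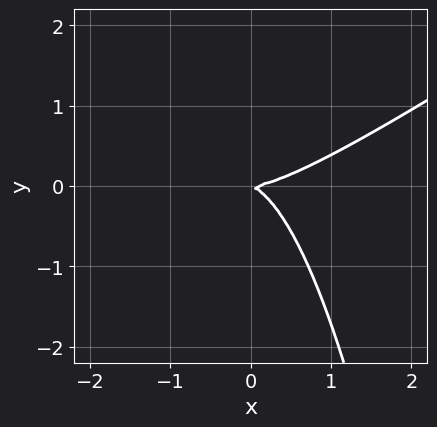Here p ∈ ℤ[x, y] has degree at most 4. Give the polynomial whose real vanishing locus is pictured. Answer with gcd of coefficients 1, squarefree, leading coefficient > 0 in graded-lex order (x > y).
2*x^3 - 3*x^2*y - x*y - 3*y^2

(a) deg p = 3. The shape is more complex than any degree-2 curve.
(b) Reading off the gridlines: one x-axis crossing is at x = 0; it meets the y-axis at y = 0 (among the integer gridlines).
(c) Matching integer coefficients to the picture gives p.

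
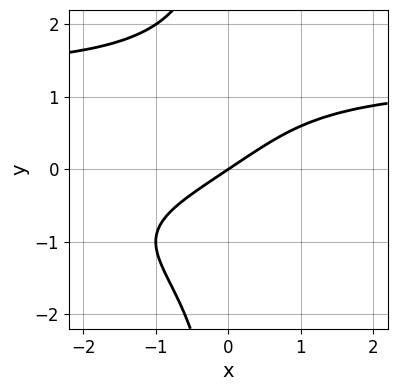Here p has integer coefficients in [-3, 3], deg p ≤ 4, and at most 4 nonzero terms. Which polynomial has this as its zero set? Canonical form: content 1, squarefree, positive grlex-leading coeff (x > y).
The degree is 4 — a generic line meets the curve in up to 4 points.
From the visible intercepts: it meets the x-axis at x = 0 (among the integer gridlines); it meets the y-axis at y = 0 (among the integer gridlines).
Matching integer coefficients to the picture gives p.

x*y^3 - 2*x + 3*y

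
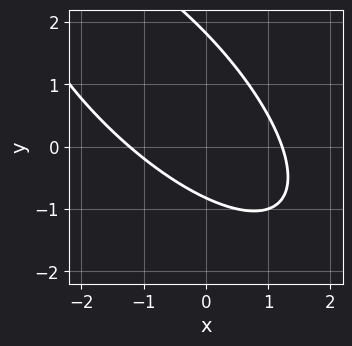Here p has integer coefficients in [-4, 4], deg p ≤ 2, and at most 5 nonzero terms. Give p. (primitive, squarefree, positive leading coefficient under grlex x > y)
2*x^2 + 3*x*y + 2*y^2 - 2*y - 3

First, degree: a generic line meets the curve in up to 2 points, so deg p = 2.
Finally, solving for integer coefficients yields p as stated.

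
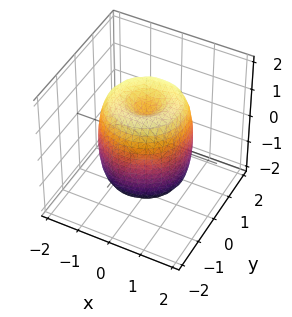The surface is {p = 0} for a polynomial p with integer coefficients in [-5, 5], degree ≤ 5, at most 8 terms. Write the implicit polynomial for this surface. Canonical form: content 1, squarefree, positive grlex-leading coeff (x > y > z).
(a) The degree is 4 — the shape is more complex than any degree-3 surface.
(b) Symmetries: every cross-section ⟂ z is a circle, so x, y appear only via x² + y².
(c) From the visible intercepts: the z-axis gridline crossings are at z ∈ {-1, 1}; a circular section at z = 0 has radius between 1 and 2.
(d) The integer polynomial consistent with all of this is the stated p.

2*x^4 + 4*x^2*y^2 + 2*y^4 - 3*x^2 - 3*y^2 + z^2 - 1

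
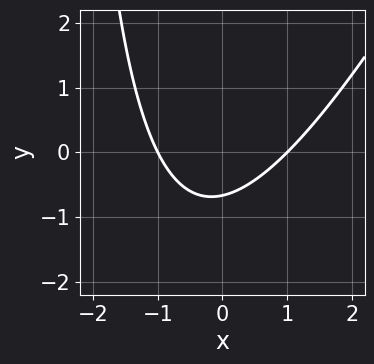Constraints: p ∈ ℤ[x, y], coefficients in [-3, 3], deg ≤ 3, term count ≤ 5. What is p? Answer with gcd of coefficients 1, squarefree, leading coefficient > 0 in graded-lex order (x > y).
2*x^2 - x*y - 3*y - 2

(a) deg p = 2. No degree-1 curve has this shape.
(b) From the axis intercepts and sections: the x-axis gridline crossings are at x ∈ {-1, 1}.
(c) Fitting integer coefficients to these (and the overall shape) gives p.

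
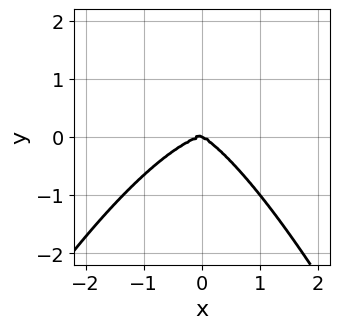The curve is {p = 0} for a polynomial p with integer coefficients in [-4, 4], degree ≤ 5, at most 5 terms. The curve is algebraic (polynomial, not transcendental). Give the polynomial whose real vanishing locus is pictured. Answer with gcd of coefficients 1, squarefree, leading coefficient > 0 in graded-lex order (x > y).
x^4 + x*y^2 + 2*y^3

1. deg p = 4.
2. Against the integer gridlines: one x-axis crossing is at x = 0; it meets the y-axis at y = 0 (among the integer gridlines).
3. Solving for integer coefficients yields p as stated.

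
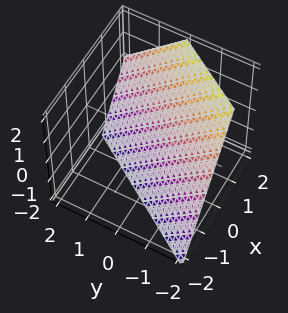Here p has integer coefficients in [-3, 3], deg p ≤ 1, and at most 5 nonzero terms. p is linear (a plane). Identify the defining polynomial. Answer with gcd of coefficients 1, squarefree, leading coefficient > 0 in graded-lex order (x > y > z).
3*x - 2*y - 2*z - 2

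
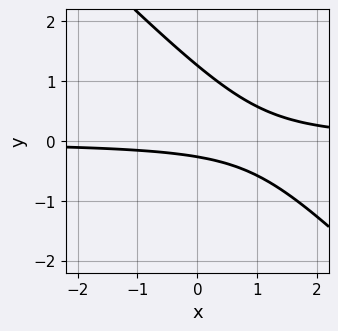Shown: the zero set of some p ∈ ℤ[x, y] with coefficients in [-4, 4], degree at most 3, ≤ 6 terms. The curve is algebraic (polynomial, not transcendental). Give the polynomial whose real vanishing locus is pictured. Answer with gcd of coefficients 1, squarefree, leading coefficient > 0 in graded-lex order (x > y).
First, deg p = 2. No degree-1 curve has this shape.
Then, checking where it meets the axes: no x-intercept at any integer in the box.
Finally, assembling these constraints gives the stated polynomial.

3*x*y + 3*y^2 - 3*y - 1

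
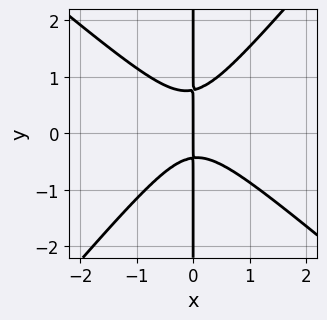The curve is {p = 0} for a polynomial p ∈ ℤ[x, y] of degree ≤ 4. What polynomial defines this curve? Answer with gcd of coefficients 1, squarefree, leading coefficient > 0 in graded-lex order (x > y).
1. deg p = 3. A generic line meets the curve in up to 3 points.
2. From the visible intercepts: the visible y-axis segment lies entirely on the curve; it meets the x-axis at x = 0 (among the integer gridlines).
3. Fitting integer coefficients to these (and the overall shape) gives p.

3*x^3 + x^2*y - 3*x*y^2 + x*y + x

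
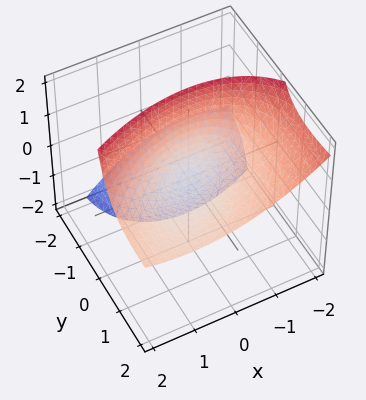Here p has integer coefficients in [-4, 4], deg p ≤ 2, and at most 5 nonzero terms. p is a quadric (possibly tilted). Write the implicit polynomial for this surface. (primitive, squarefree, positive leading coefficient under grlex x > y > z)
(a) The picture has 2 separate pieces. Treating them together as one polynomial.
(b) Degree: no degree-1 surface has this shape, so deg p = 2.
(c) Reading off the gridlines: it crosses the y-axis at the gridline y = 0; it crosses the z-axis at the gridline z = 0; it crosses the x-axis at the gridline x = 0.
(d) Together with the visible shape, these determine p as stated.

x^2 - x*y + y^2 - 3*y*z - 2*z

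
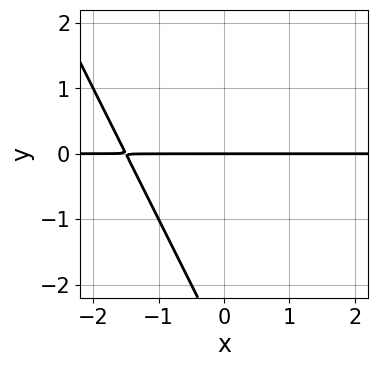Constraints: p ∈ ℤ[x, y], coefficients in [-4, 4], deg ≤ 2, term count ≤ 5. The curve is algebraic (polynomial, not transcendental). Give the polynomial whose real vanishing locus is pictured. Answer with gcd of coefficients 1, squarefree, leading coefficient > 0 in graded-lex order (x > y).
(a) The degree is 2 — no degree-1 curve has this shape.
(b) Against the integer gridlines: every point of the x-axis in the box is on the curve; it crosses the y-axis at the gridline y = 0.
(c) Fitting integer coefficients to these (and the overall shape) gives p.

2*x*y + y^2 + 3*y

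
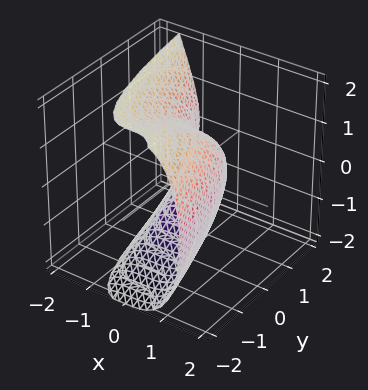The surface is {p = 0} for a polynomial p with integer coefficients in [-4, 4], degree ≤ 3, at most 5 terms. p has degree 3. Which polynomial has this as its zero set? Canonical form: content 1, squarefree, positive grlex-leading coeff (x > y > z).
3*x^3 + 2*z^2 + 3*y - 3

1. deg p = 3. The shape is more complex than any degree-2 surface.
2. Observable constraints: it crosses the x-axis at the gridline x = 1; it crosses the y-axis at the gridline y = 1.
3. These observations pin down the coefficients.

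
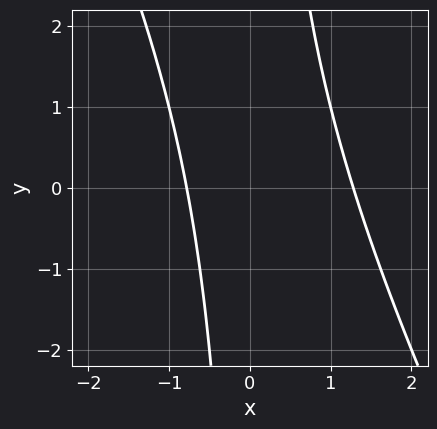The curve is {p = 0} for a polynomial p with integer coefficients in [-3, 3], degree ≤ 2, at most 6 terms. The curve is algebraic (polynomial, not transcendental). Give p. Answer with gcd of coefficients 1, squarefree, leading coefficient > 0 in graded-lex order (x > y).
The degree is 2 — no degree-1 curve has this shape.
Observable constraints: no y-intercept at any integer in the box.
Together with the visible shape, these determine p as stated.

2*x^2 + x*y - x - 2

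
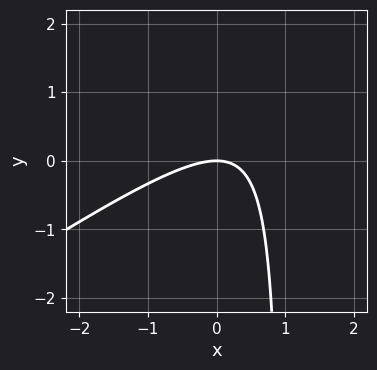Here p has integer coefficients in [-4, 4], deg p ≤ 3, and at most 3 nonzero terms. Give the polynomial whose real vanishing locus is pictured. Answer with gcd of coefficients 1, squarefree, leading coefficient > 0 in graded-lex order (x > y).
1. The degree is 2 — a generic line meets the curve in up to 2 points.
2. From the axis intercepts and sections: one y-axis crossing is at y = 0; it meets the x-axis at x = 0 (among the integer gridlines).
3. Together with the visible shape, these determine p as stated.

2*x^2 - 3*x*y + 3*y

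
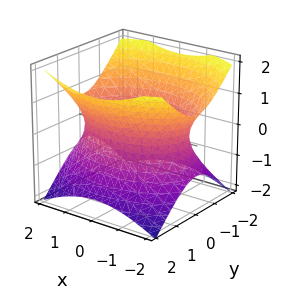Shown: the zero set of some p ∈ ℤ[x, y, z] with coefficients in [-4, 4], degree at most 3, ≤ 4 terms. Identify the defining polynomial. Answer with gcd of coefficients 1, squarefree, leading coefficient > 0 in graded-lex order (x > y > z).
x^2 + 2*y^2 - 2*z^2 - 3

1. deg p = 2.
2. Symmetries: it's symmetric under z → −z, forcing even powers of z; the y ↦ −y reflection is a symmetry, so y appears only in even powers; the x ↦ −x reflection is a symmetry, so x appears only in even powers.
3. Observable constraints: it misses every integer gridline on the z-axis.
4. Putting this together gives p.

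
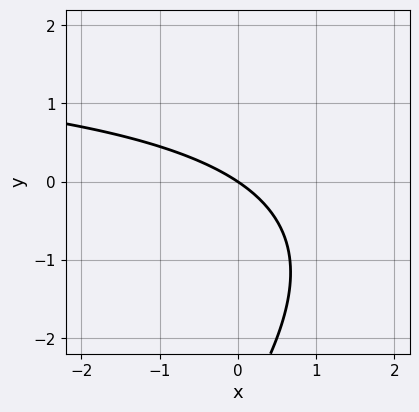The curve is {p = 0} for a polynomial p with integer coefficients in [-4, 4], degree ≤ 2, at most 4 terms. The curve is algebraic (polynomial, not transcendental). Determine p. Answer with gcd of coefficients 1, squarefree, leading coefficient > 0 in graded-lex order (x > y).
(a) Degree: the shape is more complex than any degree-1 curve, so deg p = 2.
(b) Checking where it meets the axes: one x-axis crossing is at x = 0; it meets the y-axis at y = 0 (among the integer gridlines).
(c) Together with the visible shape, these determine p as stated.

x*y - y^2 - 2*x - 3*y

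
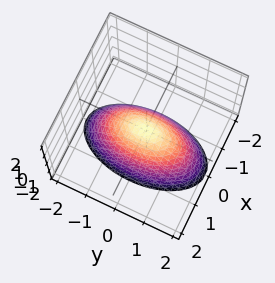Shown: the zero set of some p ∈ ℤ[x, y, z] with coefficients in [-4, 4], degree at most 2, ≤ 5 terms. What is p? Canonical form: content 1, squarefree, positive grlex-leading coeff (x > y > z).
3*x^2 + y^2 + 2*z

1. Degree: a paraboloid; a quadric, so deg p = 2.
2. Symmetries: it's symmetric under x → −x, forcing even powers of x; mirror symmetry y ↦ −y ⇒ only even powers of y.
3. Checking where it meets the axes: one z-axis crossing is at z = 0; one y-axis crossing is at y = 0; one x-axis crossing is at x = 0.
4. Assembling these constraints gives the stated polynomial.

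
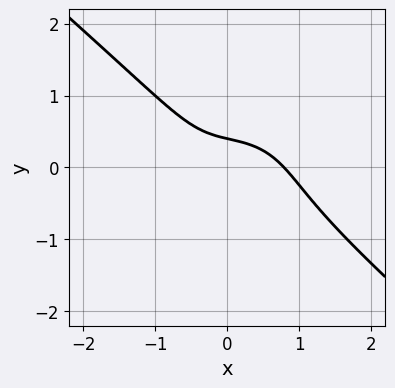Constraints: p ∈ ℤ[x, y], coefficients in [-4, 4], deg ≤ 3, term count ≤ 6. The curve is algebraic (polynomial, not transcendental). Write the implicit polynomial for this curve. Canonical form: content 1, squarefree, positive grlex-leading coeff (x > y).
2*x^3 + 3*y^3 + 2*x*y + 2*y - 1

The degree is 3 — the shape is more complex than any degree-2 curve.
Matching integer coefficients to the picture gives p.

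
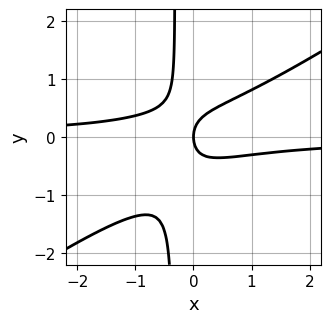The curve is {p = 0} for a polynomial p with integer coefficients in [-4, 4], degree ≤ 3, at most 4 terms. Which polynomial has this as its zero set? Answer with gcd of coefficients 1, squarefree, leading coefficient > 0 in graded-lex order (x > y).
First, degree: no degree-2 curve has this shape, so deg p = 3.
Next, observable constraints: it crosses the y-axis at the gridline y = 0; it meets the x-axis at x = 0 (among the integer gridlines).
Finally, these observations pin down the coefficients.

2*x^2*y - 3*x*y^2 - y^2 + x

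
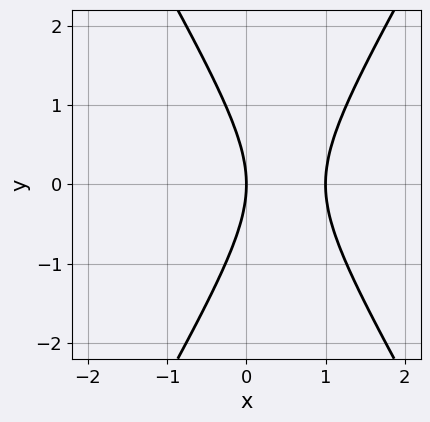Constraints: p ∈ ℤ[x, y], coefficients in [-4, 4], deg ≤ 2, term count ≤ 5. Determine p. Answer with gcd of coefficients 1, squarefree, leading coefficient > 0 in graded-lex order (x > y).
The degree is 2 — a generic line meets the curve in up to 2 points.
Symmetries: it's symmetric under y → −y, forcing even powers of y.
Checking where it meets the axes: it meets the y-axis at y = 0 (among the integer gridlines); the x-axis gridline crossings are at x ∈ {0, 1}.
Assembling these constraints gives the stated polynomial.

3*x^2 - y^2 - 3*x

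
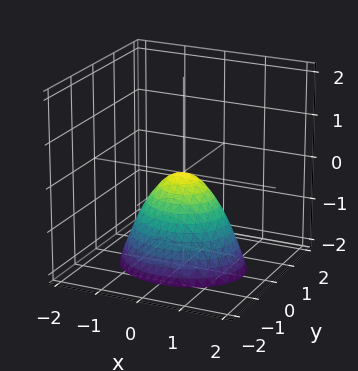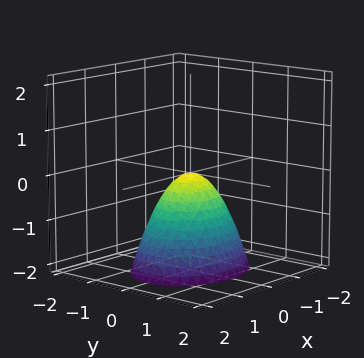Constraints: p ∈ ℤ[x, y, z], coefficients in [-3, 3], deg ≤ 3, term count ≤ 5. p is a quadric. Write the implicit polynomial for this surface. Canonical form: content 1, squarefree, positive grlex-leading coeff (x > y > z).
(a) Degree: a single bowl opening along one axis; a quadric, so deg p = 2.
(b) Symmetries: the y ↦ −y reflection is a symmetry, so y appears only in even powers; it's symmetric under x → −x, forcing even powers of x.
(c) Observable constraints: it crosses the y-axis at the gridline y = 0; it crosses the z-axis at the gridline z = 0; it crosses the x-axis at the gridline x = 0.
(d) Solving for integer coefficients yields p as stated.

2*x^2 + 3*y^2 + 2*z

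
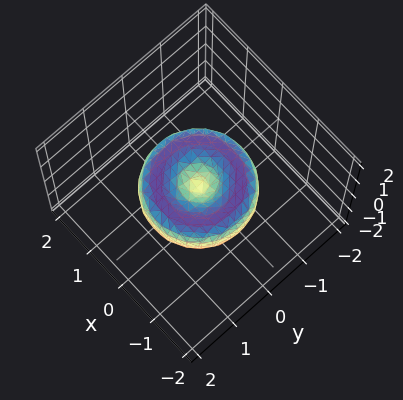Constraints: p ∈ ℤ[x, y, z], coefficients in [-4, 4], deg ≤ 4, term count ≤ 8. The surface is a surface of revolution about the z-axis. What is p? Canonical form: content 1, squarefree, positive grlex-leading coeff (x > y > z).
The degree is 4 — a generic line meets the surface in up to 4 points.
Symmetries: rotational symmetry about the z-axis ⇒ p depends on x, y only through x² + y².
From the visible intercepts: it meets the y-axis at y = 0 (among the integer gridlines); it crosses the z-axis at the gridline z = 0; it crosses the x-axis at the gridline x = 0.
Fitting integer coefficients to these (and the overall shape) gives p.

2*x^4 + 4*x^2*y^2 + 2*y^4 - 3*x^2 - 3*y^2 + 3*z^2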